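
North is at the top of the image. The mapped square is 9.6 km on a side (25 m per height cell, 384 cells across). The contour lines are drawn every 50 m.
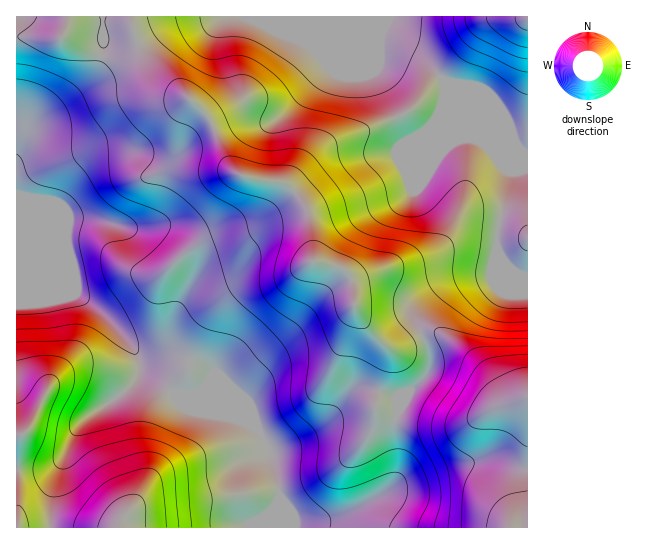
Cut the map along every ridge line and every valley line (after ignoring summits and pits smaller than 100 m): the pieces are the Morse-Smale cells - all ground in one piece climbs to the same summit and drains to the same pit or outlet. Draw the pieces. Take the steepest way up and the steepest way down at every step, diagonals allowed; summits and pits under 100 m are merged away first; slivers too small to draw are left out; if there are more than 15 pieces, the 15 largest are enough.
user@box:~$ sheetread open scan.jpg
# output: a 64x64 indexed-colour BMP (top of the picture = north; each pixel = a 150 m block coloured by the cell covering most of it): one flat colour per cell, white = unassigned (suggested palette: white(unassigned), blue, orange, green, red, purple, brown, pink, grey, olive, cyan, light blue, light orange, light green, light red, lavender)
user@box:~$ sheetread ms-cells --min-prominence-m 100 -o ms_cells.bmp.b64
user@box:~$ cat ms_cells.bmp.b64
<image width="64" height="64" href="data:image/bmp;base64,Qk12CAAAAAAAAHYAAAAoAAAAQAAAAEAAAAABAAQAAAAAAAAIAAATCwAAEwsAABAAAAAAAAAA////ALR3HwAOf/8ALKAsACgn1gC9Z5QAS1aMAMJ34wB/f38AIr28AM++FwDox64AeLv/AIrfmACWmP8A1bDFADMzMzMzMzMzMzMzMzMzMzMxERERERERERERERERERERMzMzMzMzMzMzMzMzMzMzMzEREREREREREREREREREREzMzMzMzMzMzMzMzMzMzMzMRERERERERERERERERERETMzMzMzMzMzMzMzMzMzMzMxERERERERERERERERERERMzMzMzMzMzMzMzMzMzMzMzEREREREREREREREREREREzMzMzMzMzMzMzMzMzMzMzMRERERERERERERERERERETMzMzMzMzMzMzMzMzMzMzMRERERERERERERERERERERMzMzMzMzMzMzMzMzMzMzMxEREREREREREREREREREREzMzMzMzMzMzMzMzMzMzMzERERERERERERERERERERETMzMzMzMzMzMzMzMzMzMzMRERERERERERERERERERERMzMzMzMzMzMzMzMzMzMzMREREREREREREREREREREREzMzMzMzMzMzMzMzMzMzMxERERERERERERERERERERETMzMzMzMzMzMzMzMzMzMxERERERERERERERERERERERMzMzMzMzMzMzMzMzMzMREREREREREREREREREREREREzMzMzMzMzMzMzMzMzERERERERERERERERERERERERETMzMzMzMzMzMzMzMRERERERERERERERERERERERERERMzMzMzMzMzMzMzEREREREREREREREREREREREREREiIzMzMzMzMzMzMxEREREREREREREREREREREREREREiIjMzMzMzMzMzMREREREREREREREREREREREREREREiIiMzMzMzMzMzMRERERERERERERERERERERERERERESIiIzMzMzMzMzMRERERERERERERERERERERERERERESIiIjMzMzMzMzMxERERERERERERERERERERERERERESIiIiMzMzMzMzMzERERERERERERERERERERERERERESIiIiIzMzMzMzMzEREREREREREREREREREREiIiEREiIiIiIjMzMzMzMzEREREREREREREREREREREiIiIiIiIiIiIiMzMzMzMzERERERERERERERERERERESIiIiIiIiIiIiIzMzMzMzERERERERERERERERERERESIiIiIiIiIiIiIjMzMzMzERERERERERERERERERERESIiIiIiIiIiIiIiERETMzERERERERERERERERERERERIiIiIiIiIiIiIiIREREREREREREREREREREREREREREiIiIiIiIiIiIiIhERERERERERERERERERERERERERESIiIiIiIiIiIiIiERERERERERERERERERERERERERERIiIiIiIiIiIiIiIRERERERERERERERERERERERERERIiIiIiIiIiIiIiIhERERERERERERERERERERERERIiIiIiIiIiIiIiIiIiEREREREREREREREREREREREREiIiIiIiIiIiIiIiIiIRERERERERERERERERERERERESIiIiIiIiIiIiIiIiIhERERERERERERERERERERERERIiIiIiIiIiIiIiIiIiEREREREREREREREREREREREREiIiIiIiIiIiIiIiIiIRERERERERERERERERERERERESIiIiIiIiIiIiIiIiIhERERERERERERERERERERERESIiIiIiIiIiIiIiIiIiERERERERERERERERERERERERIiIiIiIiIiIiIiIiIiIRERERERERERERERERERERERIiIiIiIiIiIiIiIiIiIhERERERERERERERERERERERIiIiIiIiIiIiIiIiIiIiEREREREREREREREREREREiIiIiIiIiIiIiIiIiIiIiIREREREREREREREREREiIiIiIiIiIiIiIiIiIiIiIiIhERERERERERERERERESIiIiIiIiIiIiIiIiIiIiIiIiERERERERERERERERESIiIiIiIiIiIiIiIiIiIiIiIiIRERERERERERERERERIiIiIiIiIiIiIiIiIiIiIiIiRBERERERERERERERERIiIiIiIiIiIiIiIiIiIiIiIiREEREREREREREREREREiIiIiIiIiIiIiIiIiIiIiIiREQREREREREREREREREiIiIiIiIiIiIiIiIiIiIiIiRERBERERERERERERERESIiIiIiIiIiIiIiIiIiIiIiREREERERERERERERERESIiIiIiIiIiIiIiIiIiIiIiREREQRERERERERERERESIiIiIiIiIiIiIiIiIiIiIiRERERBEREREREREREREiIiIiIiIiIiIiIiIiIiIiIiREREREEREREREREREREiIiIiIiIiIiIiIiIiIiIiIiREREREQREREREREREREiIiIiIiIiIiIiIiIiIiIiIiRERERERBEREREREREREiIiIiIiIiIiIiIiIiIiIiIiREREREREEREREREREREiIiIiIiIiIiIiIiIiIiIiIiREREREREQRERERERERESIiIiIiIiIiIiIiIiIiIiIkRERERERERBERERERERESIiIiIiIiIiIiIiIiIiIiREREREREREREERERERERERIiIiIiIiIiIiIiIiIiIiJEREREREREREQREREREREREiIiIiIiIiIiIiIiIiIiIkRERERERERERBEREREREREiIiIiIiIiIiIiIiIiIiIiRERERERERERE"/>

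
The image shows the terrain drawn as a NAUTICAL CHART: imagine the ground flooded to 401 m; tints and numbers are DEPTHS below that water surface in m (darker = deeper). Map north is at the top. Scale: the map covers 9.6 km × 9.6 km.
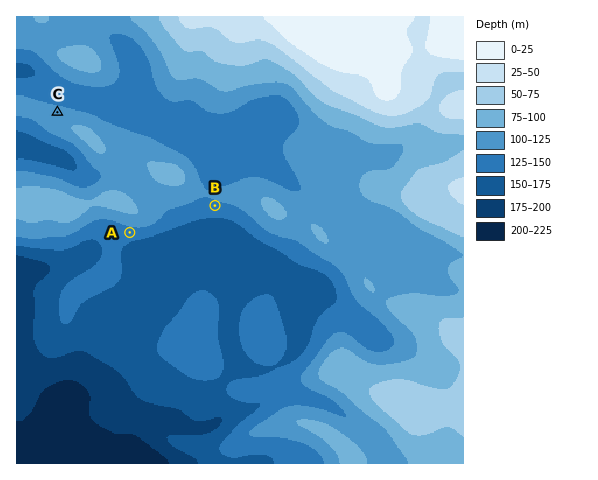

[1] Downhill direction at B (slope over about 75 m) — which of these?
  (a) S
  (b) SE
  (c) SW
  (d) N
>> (a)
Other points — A S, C N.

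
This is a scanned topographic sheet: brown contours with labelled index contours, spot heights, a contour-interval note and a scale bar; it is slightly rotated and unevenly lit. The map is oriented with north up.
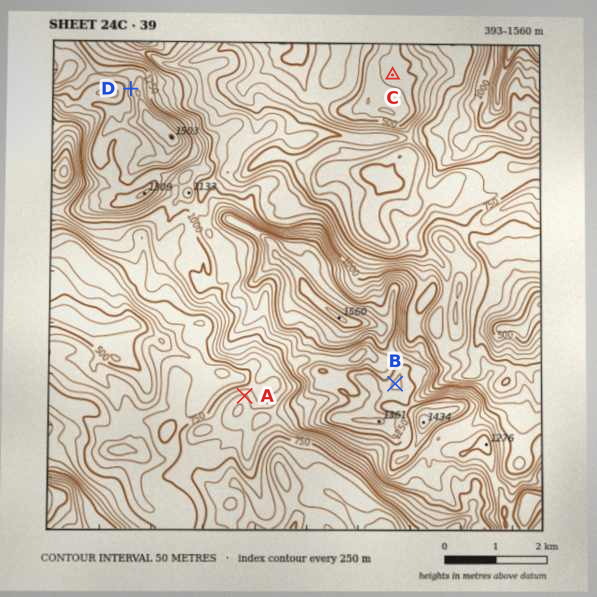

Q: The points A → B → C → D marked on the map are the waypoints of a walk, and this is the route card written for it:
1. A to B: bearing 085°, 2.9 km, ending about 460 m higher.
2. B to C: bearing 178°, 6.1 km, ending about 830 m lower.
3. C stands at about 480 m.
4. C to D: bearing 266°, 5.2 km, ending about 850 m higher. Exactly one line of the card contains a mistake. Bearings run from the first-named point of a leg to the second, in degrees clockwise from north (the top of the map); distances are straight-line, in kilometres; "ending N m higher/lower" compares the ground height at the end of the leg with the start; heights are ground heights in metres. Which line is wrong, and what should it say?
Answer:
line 2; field bearing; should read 0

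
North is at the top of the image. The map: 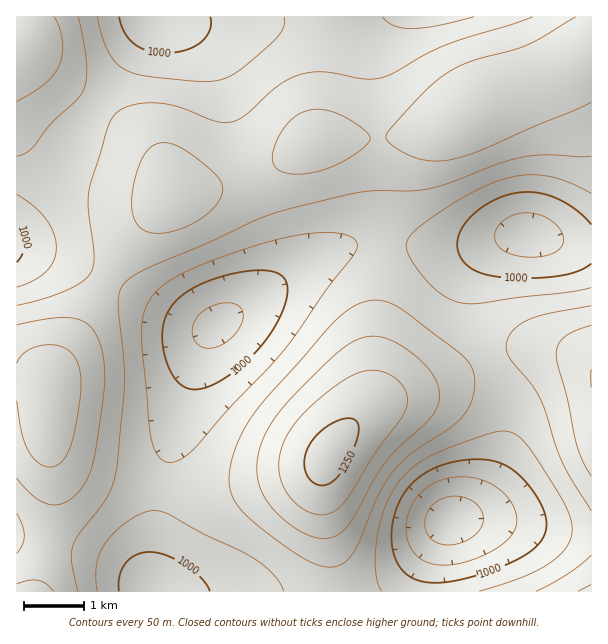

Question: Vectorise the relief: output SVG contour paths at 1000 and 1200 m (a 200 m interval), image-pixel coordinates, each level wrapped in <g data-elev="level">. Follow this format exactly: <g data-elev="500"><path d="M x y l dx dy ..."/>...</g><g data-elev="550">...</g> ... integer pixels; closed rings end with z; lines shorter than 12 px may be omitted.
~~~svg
<g data-elev="1000"><path d="M119 591l0-15 6-12 10-9 14-3 16 3 19 9 17 14 9 13"/><path d="M428 582l-12-2-11-7-7-9-5-13-2-15 2-17 6-16 8-14 10-10 12-8 14-6 16-4 17-2 15 1 12 4 12 7 18 20 11 21 2 16-6 14-7 7-11 8-31 14-36 10z"/><path d="M189 389l-9-5-6-7-6-12-5-15-1-14 1-12 4-10 7-11 9-9 13-7 14-7 18-5 18-4 17-1 12 2 7 4 4 5 1 6-2 16-9 21-14 21-19 19-21 16-18 8z"/><path d="M591 264l-15 8-19 4-30 2-30-1-17-4-12-7-8-9-3-12 1-8 4-9 14-16 19-12 23-7 19 0 19 5 20 12 15 15"/><path d="M17 227l5 10 2 9-2 9-5 7"/><path d="M210 17l1 7-1 6-9 12-15 8-21 3-18-3-13-6-9-11-6-16"/></g><g data-elev="1200"><path d="M319 515l13-2 12-10 31-50 29-40 3-11-1-10-7-10-10-8-11-3-10 0-12 3-12 6-20 14-18 17-12 14-8 13-5 12-2 12 0 12 4 11 7 12 9 9 10 6z"/><path d="M17 401l5 34 8 19 6 7 8 5 7 1 8-3 6-6 4-8 8-30 4-36-1-12-3-10-4-8-7-5-9-4-9 0-10 1-9 4-8 6-4 7"/><path d="M591 369l0 18"/></g>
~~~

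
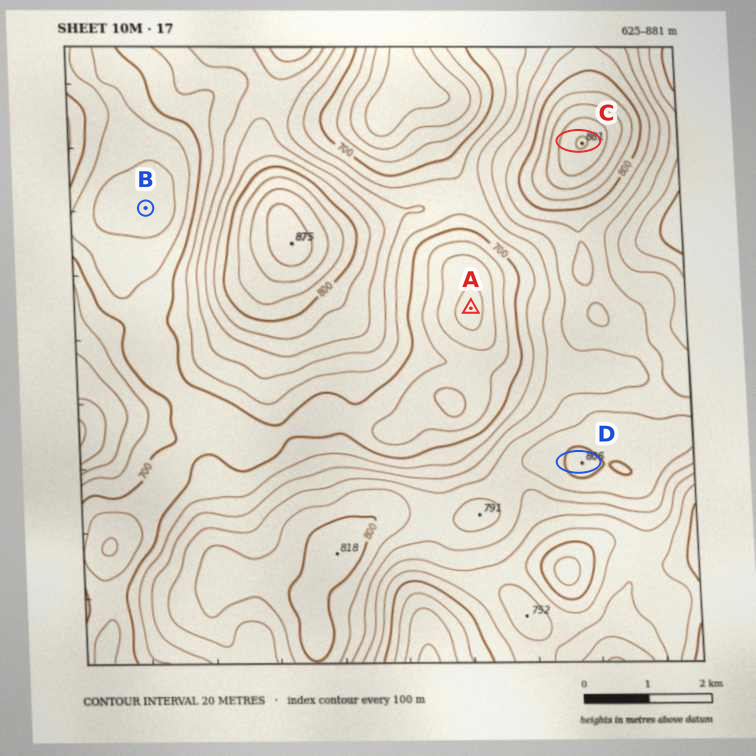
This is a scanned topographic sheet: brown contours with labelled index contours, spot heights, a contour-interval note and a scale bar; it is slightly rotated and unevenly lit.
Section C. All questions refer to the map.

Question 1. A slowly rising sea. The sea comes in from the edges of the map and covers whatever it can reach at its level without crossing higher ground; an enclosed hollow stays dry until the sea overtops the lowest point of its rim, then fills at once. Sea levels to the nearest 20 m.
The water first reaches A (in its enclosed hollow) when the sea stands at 700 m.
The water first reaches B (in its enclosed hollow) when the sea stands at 680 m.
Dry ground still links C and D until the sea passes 760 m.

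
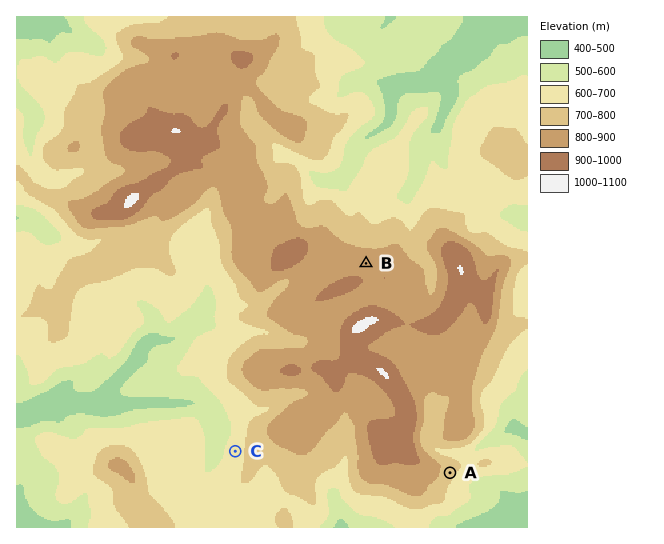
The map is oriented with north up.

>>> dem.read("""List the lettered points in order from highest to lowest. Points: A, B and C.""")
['B', 'A', 'C']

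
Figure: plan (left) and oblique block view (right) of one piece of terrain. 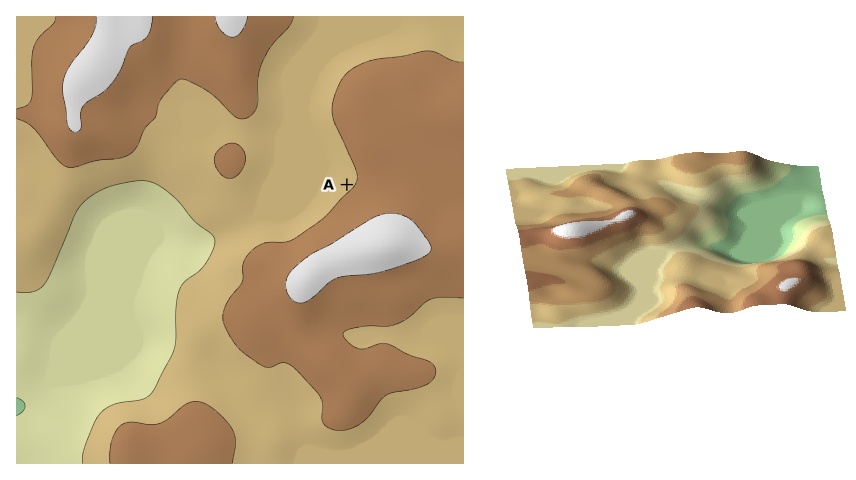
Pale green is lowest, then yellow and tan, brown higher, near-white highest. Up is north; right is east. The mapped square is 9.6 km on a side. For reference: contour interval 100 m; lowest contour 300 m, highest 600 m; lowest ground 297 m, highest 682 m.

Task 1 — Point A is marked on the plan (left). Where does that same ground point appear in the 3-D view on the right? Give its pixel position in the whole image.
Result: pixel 605 262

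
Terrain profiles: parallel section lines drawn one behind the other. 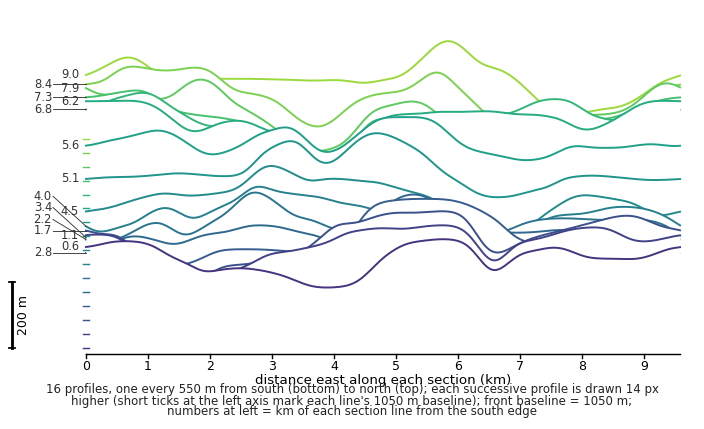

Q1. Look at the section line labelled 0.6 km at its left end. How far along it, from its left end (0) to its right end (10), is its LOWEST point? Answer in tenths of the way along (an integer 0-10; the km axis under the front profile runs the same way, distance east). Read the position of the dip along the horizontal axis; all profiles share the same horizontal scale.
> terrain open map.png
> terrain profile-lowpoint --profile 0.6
4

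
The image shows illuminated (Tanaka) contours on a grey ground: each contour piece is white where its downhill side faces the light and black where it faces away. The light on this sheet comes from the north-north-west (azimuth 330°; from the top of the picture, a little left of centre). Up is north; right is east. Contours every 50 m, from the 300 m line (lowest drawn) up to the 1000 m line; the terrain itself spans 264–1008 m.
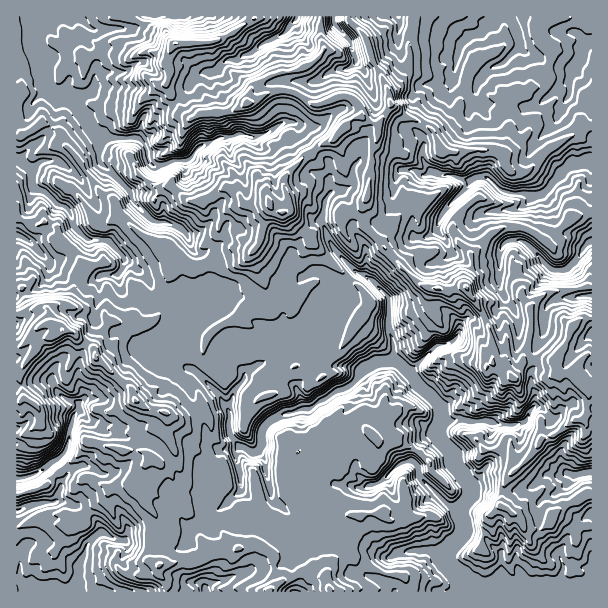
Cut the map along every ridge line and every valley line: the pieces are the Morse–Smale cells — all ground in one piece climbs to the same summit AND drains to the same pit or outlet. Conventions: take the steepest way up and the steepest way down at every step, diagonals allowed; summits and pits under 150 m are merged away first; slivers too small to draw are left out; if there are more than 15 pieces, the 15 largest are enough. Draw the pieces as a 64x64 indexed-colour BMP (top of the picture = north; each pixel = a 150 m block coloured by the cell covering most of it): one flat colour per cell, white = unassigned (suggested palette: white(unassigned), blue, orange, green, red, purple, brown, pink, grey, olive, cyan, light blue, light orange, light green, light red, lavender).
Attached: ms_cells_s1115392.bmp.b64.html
<image width="64" height="64" href="data:image/bmp;base64,Qk12CAAAAAAAAHYAAAAoAAAAQAAAAEAAAAABAAQAAAAAAAAIAAATCwAAEwsAABAAAAAAAAAA////ALR3HwAOf/8ALKAsACgn1gC9Z5QAS1aMAMJ34wB/f38AIr28AM++FwDox64AeLv/AIrfmACWmP8A1bDFALu7u5mZmZmZn///////9ERERERERBERERERERERERERu7u7uZmZmZn////////0RERERERBERERERERERERERG7u7u5mZmZmf////////REREREREEREREREREREREREbu7u7mZmZmURET/////9EREREREQRERERERERERERERu7u7u5mZmZRERERE//9EREREREQRERERERERERERERG7u7u7mZmZlEREREREREREREREQREREREREREREREREbu7u7u5mZmUREREREREREREREQRERERERERERERERERu7u7u7mZmZlERERERERERBEREREREREREREREd3RERG7u7u7mZmZlERERERERERBERERERERERERERER3d0REbu7u7mZmZmURERBFEREQREREREREREREREREd3d3dERu7u5mZmZmUREREERRBERERERERERERERERER3d3d3dEAC7mZmZmZREREERERERERERERERERERERERHd3d3d3QAAuZmZmZlEREQRERERERERERERERERERERER3d3d3dZmALmZmZmUREREERERERERERERERERERERERHd3d3d1mZgaZmZmZlERERBERERERERERERERERERERERHd3d3WZmZmmZmZlmZEREQREREREREREREREREREREREd3d3dBmZmZpZmZmZkREREQRERERERERERERERERERERHd3d0GZmZmZmZmZmREREQRERERERERERERERERERERERHd3QBmZmZmZmZmZERERBERERERERERERERERERERERER3dAAZmZmZmZmZkREREEREREREREREREREVVVVVVVEREREAZmZmZmZmREREREERERERERERERERERVVVVVVUREREQZmZmZmZmREREREQRERERERERERERERVVVVVVVVERERBmZmZmZmZEREREQRERERERERERERERVVVVVVVVERERFmZmZmZmZEREREQRERERERERERERERVVVVVVVVUREREQZmZmZmREREREQRERERERERERERERFVVVVVVQBRERERBmZmZmREREREQRERERERERERERERVVVVVVVQAAUREREAZmZmZEREREQRERERERERERERERFVVVVVVVAAAAAREQAGZmaEREREQREREREREREREREREVVVVVVVUAAAAAERAABmaIRERERBERERERERERERERERVVVVVVVQAKAAAREAAAiIiEREREQRERERERERERERERVVVVVVVQAAoAAAEQAAiIiIiIiIRBERERERERERERERFVVVVVVVAACgAAAAAIiIiIiIiIhEERERERERERERERERVVVVVVAACqAAAAAIiIiIiIiIiDERERERERERERERERVVVVVVUACqqgAAAAiIiIiIiIiDMRERERERERERERERFVVVVVUAAKqqqqAAiIiIiIiIiIMxERERERERERERERFVVVAAAAAAqqqqqqqIiIiIgziIMzERERERERERERERFVVQAAAAAACqqqqqqoiIiIiDM4MzMREREREREREREREVVVAAAAAAAKqqqqqqiIiIiIMzMzMzMzMxERERERERERVVAAAAAiqqqqqqqqqIiIiIMzMzMzMzMzMzMRERERERFVAAAAAiIqqqqqqqqjOIiIgzMzMzMzMzMzMxEREREREVACIgAiIiKqqqIqqqMzOIgzMzMzMzMzMzMzERERERERICIiIiIiIioiIiKqozM4gzMzMzMzMzMzMzMxEREREREiIiIiIiIiIiIiIiqjMziDMzMzMzMzMzMzMzMxERERESIiIiIiIiIiIiIiIiMzMzMzMzMzMzMzMzMzMzERERERIiIiIiIiIiIiIiIiIzMzMzMzMzMzMzMzMzMzMREREREiIiIiIiIiIiIiIiIjMzMzMzMzMzMzMzMzMzMxERERESIiIiIiIiIiIiIiIiMzMzMzMzMzMzMzMzMzMzERERERIiIiIiIiIiIiIiIiIzMzMzMzMzMzMzMzMzMzMxERERESIiIiIiIiIiIiIiIjMzMzMzMzMzMzMzMzMzMzMRERERIiIiIiIiIiIiIiIiMzMzMzMzMzMzMzMzMzMzMzMREREiIiIiIiIiIiIiIiIzMzMzMzd3MzMzMzMzMzMzMzERESIiIiIiIiIiIiIiIjMzMzN3d3dzMzMzMzMzMzMzMxERIiIiIiIiIiIiIiIiMzMzM3d3d3MzMzMzMzMzMzMzMRzCIiIiIiIiIiIiIiIzMzM3d3d3dzPu7u4zMzMzMzMzzMIiIiIiIiIiIiIiIjMzM3d3d3d3d+7u7u4zMzM8wzPMzCIiIiIiIiIiIiIiMzMzM3d3d3dwDu7u7swzPMzMzMzCIiIiIiIiIiIiIiIzMzMzN3d3d3AO7u7u7MzMzMzMzMIiIiIiIiIiIiIiIjMzMzM3d3d3cADu7u7u7MzMzMzMIiIiIiIiIiIiIiIiMzMzMzd3d3dwAAAO7u7u7szMzMwiIiIiIiIiIiIiIiIzMzMzN3d3d3AAAAAO7u7u7szMwiIiIiIiIiIiIiIiIjMzMzN3d3d3cAAAAAAO7u7uzMzCIiIiIiIiIiIiIiIiMzMzN3d3d3d3d3dwAAAO7u7MzMIiIiIiIiIiIiIiIiIzMzM3cHd3d3d3d3dwAADu7szMIiIiIiIiIiIiIiIiIjMzM3AAAAB3d3d3d3cAAA7uzMIiIiIiIiIiIiIiIiIi"/>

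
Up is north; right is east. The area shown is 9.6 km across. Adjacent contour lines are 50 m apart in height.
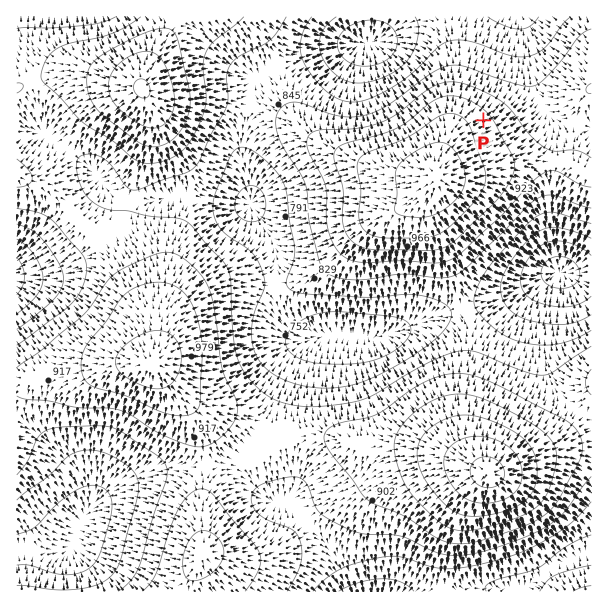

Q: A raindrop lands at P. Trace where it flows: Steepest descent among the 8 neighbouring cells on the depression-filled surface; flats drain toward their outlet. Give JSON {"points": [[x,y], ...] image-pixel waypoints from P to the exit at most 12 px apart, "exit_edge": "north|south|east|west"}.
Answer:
{"points": [[483, 120], [495, 108], [507, 96], [513, 84], [513, 72], [513, 60], [513, 48], [513, 36], [513, 24], [513, 17]], "exit_edge": "north"}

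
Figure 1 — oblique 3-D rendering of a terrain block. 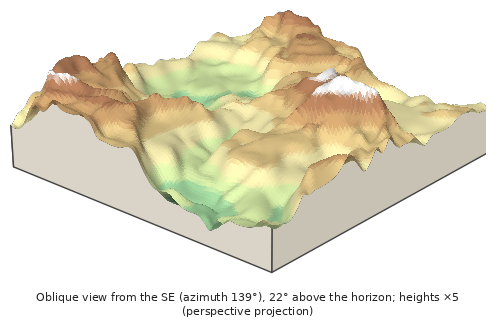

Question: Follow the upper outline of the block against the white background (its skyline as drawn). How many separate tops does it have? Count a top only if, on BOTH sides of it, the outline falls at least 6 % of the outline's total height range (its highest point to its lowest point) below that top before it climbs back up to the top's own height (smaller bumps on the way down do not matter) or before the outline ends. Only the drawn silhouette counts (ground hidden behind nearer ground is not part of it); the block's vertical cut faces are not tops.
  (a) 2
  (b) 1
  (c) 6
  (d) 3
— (d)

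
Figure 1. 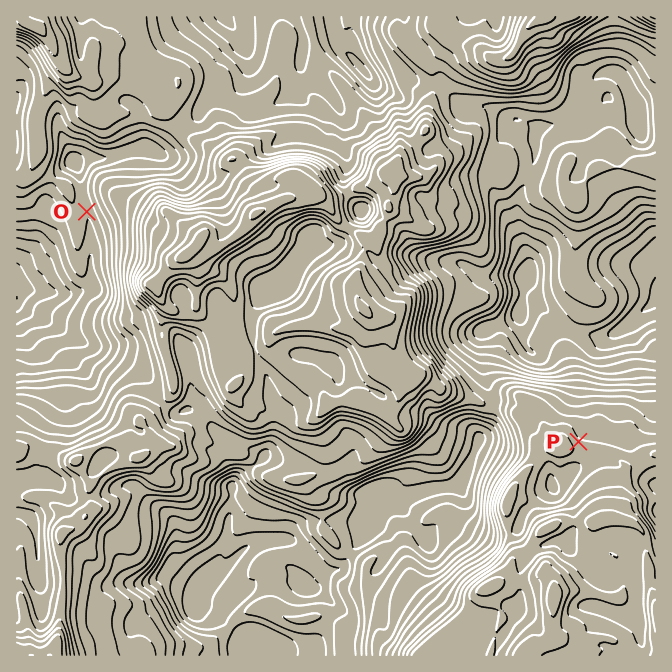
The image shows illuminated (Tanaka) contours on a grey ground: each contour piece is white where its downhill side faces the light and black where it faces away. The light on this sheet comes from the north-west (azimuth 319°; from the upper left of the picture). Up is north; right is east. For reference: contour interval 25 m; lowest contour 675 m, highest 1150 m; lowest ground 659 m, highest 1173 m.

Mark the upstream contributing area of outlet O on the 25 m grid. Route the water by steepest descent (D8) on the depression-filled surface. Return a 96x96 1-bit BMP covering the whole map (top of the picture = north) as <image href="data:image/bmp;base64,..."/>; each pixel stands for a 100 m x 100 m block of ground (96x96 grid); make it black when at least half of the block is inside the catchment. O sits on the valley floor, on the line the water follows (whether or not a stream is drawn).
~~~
<image width="96" height="96" href="data:image/bmp;base64,Qk2+BAAAAAAAAD4AAAAoAAAAYAAAAGAAAAABAAEAAAAAAIAEAAATCwAAEwsAAAIAAAAAAAAA////AAAAAAAAAAAAAAAAAAAAAAAAAAAAAAAAAAAAAAAAAAAAAAAAAAAAAAAAAAAAAAAAAAAAAAAAAAAAAAAAAAAAAAAAAAAAAAAAAAAAAAAAAAAAAAAAAAAAAAAAAAAAAAAAAAAAAAAAAAAAAAAAAAAAAAAAAAAAAAAAAAAAAAAAAAAAAAAAAAAAAAAAAAAAAAAAAAAAAAAAAAAAAAAAAAAAAAAAAAAAAAAAAAAAAAAAAAAAAAAAAAAAAAAAAAAAAAAAAAAAAAAAAAAAAAAAAAAAAAAAAAAAAAAAAAAAAAAAAAAAAAAAAAAAAAAAAAAAAAAAAAAAAAAAAAAAAAAAAAAAAAAAAAAAAAAAAAAAAAAAAAAAAAAAAAAAAAAAAAAAAAAAAAAAAAAAAAAAAAAAAAAAAAAAAAAAAAAAAAAAAAAAAAAAAAAAAAAAAAAAAAAAAAAAAAAAAAAAAAAAAAAAAAAAAAAAAAAAAAAAAAAAAAAAAAAAAAAAAAAAAAAAAAAAAAAAAAAAAAAAAAAAAAAAAAAAAAAAAAAAAAAAAAAAAAAAAAAAAAAAAAAAAAAAAAAAAAAAAAAAAAAAAAAAAAAAAAAAAAAAAAAAAAAAAAAAAAAAAAAAAAAAAAAAAAAAAAAAAAAAAAAAAAAAAAAAAAAAAAAAAAAAAAAAAAAAAAAAAAAAAAAAAAAAAAAAAAAAAAAAAAAAAAAAAAAAAAAAAAAAAAAAAAAAAAAAAAAAAAAAAAAAAAAAAAAAAAAAAAAAAAAAAAAAAAAAAAAAAAAAAAAAAAAAAAAAAAAAAAAAAAAAAAAAAAAAAAAAAAAAAAAAAAAAAAAAAAAAAAAAAAAAAAAAAAAAAAAAAAAAAAAAAAAAAAAAAAAAAAAAAAAAAAAAAAAAAAAAAAAAAAAAAAAAAAAAAAAAAAAAAAAAAAAAAAAAAAAAAAAAAAAAAAAAAAAAAAAAAAAAAAAAAAAAAAAAAAAAAAAAAAAAAAAGAAAAAAAAAAAAAAAPAAAAAAAAAAAAAAA/wAAAAAAAAAAAAAB/4AAAAAAAAAAAAAD/4AAAAAAAAAAAAA//8AAAAAAAAAAAeB///AAAAAAAAAAA/P///AAAAAAAAAAA/////AAAAAAAAAAB////+AAAAAAAAAAH////8AAAAAAAAAAP////4AAAAAAAAAAf////wAAAAAAAAAAf///+gAAAAAAAAAAf///8AAAAAAAAAAAf///4AAAAAAAAAAAf///gAAAAAAAAAAAf//+AAAAAAAAAAAAf//8AAAAAAAAAAAAf//4AAAAAAAAAAAAf//4AAAAAAAAAAAAP//4AAAAAAAAAAAAP//4AAAAAAAAAAAAP//4AAAAAAAAAAAAH//gAAAAAAAAAAAAH//gAAAAAAAAAAAADH/gAAAAAAAAAAAAAH+AAAAAAAAAAAAAAH8AAAAAAAAAAAAAAH4AAAAAAAAAAAAAAAAAAAAAAAAAAAAAAAAAAAAAAAAAAAAAAAAAAAAAAAAAAAAAAAAAAAAAAAAAAAAAAAAAAAAAAAAAAAAA="/>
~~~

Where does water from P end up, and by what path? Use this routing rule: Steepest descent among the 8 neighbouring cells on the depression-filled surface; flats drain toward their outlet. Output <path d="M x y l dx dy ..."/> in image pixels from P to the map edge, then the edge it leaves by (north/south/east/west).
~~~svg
<path d="M579 442l8-9 0-3 3-3 0-69 2-3 25-25 7-3 10-10 1 0 12-10 2 0 6-7"/>
exit: east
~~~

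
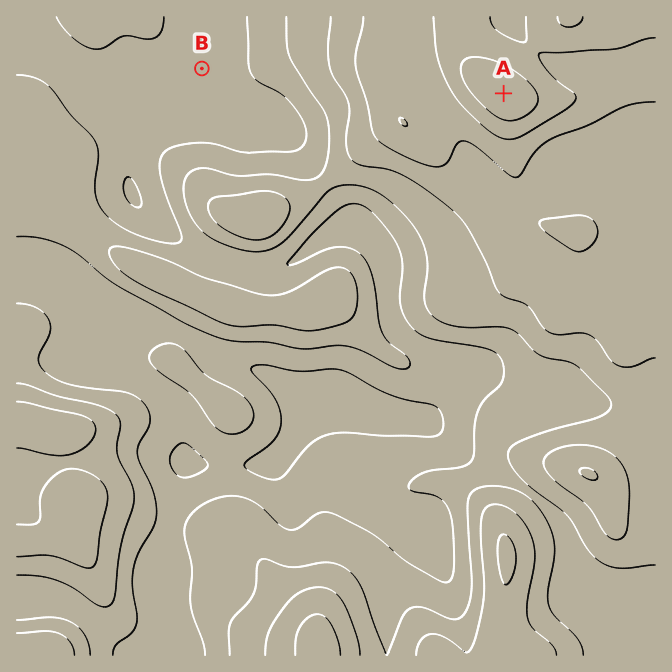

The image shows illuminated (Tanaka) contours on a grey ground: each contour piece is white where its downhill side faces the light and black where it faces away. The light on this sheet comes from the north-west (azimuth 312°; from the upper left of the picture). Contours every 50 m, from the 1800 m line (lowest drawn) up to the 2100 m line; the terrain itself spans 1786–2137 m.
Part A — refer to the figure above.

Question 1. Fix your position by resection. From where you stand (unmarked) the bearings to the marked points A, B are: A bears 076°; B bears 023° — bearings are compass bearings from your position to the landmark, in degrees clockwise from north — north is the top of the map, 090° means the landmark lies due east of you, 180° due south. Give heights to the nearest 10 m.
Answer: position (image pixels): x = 154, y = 181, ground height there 1830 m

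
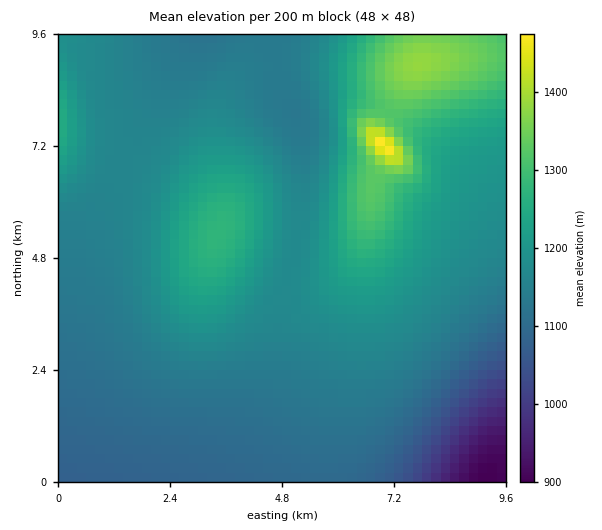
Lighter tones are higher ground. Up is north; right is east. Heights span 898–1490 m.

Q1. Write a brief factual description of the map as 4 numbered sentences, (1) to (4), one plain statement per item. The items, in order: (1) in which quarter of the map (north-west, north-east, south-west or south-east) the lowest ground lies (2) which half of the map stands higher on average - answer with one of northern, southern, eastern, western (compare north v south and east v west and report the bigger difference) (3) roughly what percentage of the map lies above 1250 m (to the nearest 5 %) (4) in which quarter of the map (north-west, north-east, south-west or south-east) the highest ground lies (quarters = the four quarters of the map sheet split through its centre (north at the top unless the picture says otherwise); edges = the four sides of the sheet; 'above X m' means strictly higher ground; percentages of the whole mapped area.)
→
(1) Look to the south-east quarter for the lowest ground.
(2) Taken as a whole, the northern half is higher than the southern.
(3) Roughly 15 % of the ground is higher than 1250 m.
(4) The highest ground is in the north-east quarter.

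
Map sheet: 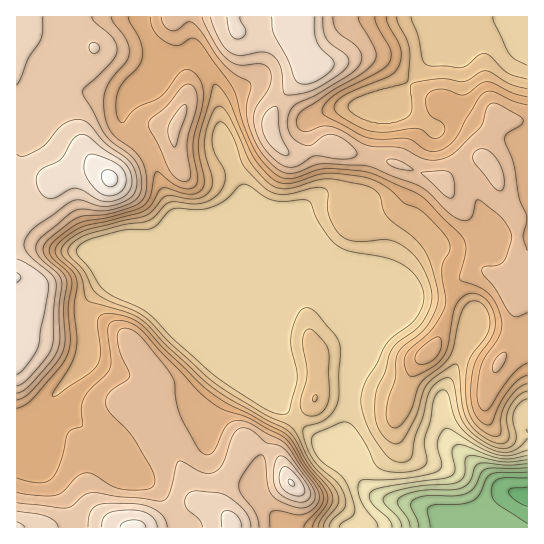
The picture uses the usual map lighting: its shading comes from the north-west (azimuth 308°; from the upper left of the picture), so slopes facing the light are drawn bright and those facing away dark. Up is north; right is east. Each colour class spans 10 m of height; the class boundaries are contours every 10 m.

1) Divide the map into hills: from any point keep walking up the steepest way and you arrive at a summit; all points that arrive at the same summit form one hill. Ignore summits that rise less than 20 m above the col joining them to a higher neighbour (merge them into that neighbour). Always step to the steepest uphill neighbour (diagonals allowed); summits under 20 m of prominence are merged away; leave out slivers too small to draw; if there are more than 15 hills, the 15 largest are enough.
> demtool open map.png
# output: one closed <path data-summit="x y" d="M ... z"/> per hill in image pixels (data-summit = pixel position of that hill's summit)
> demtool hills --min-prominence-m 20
<path data-summit="110 178" d="M139 16l-123 1 0 436 5 0 3-6 0-21 60-64 4-11-3-42 6-11 14-14 6-1 38 16 145 0-10 19-4 19 4 22 0 32-4 12 18 20 49 37 6 6 12 21 17 12 37 6 16 7 10 7 32-3-3 12 53 0 1-31-23-8-12-8-41-38-7-14-4-23 2-11 22-49 6-29-18-9-38-8-7 13-29 25-12 23-17 22-1-57 26-60 2-13 0-14-10-41-8-5-12-2-18 1-16 8-12 11 7 22 39 90 0 12-19-25-11-11-10-4-36-37-24-56-4-16-22-52-2-35-4-16-6-10-12-17-23 3-16-8-11-16z"/><path data-summit="301 47" d="M527 16l-52 0-7 6-9 24 2 28-1 17-5 14-20 24-28-18-2-24 26-30 13-11-9-3-4-5-8-11-5-11-278 1 7 18 11 16 16 8 23-3 12 17 6 10 4 16 2 35 22 52 4 16 24 56 36 37 6 1 10 9 24 30 0-12-39-90-7-22 12-11 16-8 18-1 12 2 8 5 10 41 0 14-2 13-26 60 1 57 17-22 12-23 29-25 7-13 38 8 18 9-6 29-22 49-2 11 4 23 7 14 41 38 12 8 18 7 5-1z"/><path data-summit="135 527" d="M111 283l-6 1-18 21-2 22 3 24-4 11-60 64 0 21-3 6-5 1 0 73 271 1-22-22-9-15-1-6 8-34 16-36 0-12 5-13 0-31-4-22 4-19 11-19-146 0z"/><path data-summit="291 483" d="M279 403l0 12-18 40-6 32 10 19 24 22 184 0 2-2 2-10-32 3-18-11-18-5-22-3-13-5-9-8-12-21-6-6-38-28z"/>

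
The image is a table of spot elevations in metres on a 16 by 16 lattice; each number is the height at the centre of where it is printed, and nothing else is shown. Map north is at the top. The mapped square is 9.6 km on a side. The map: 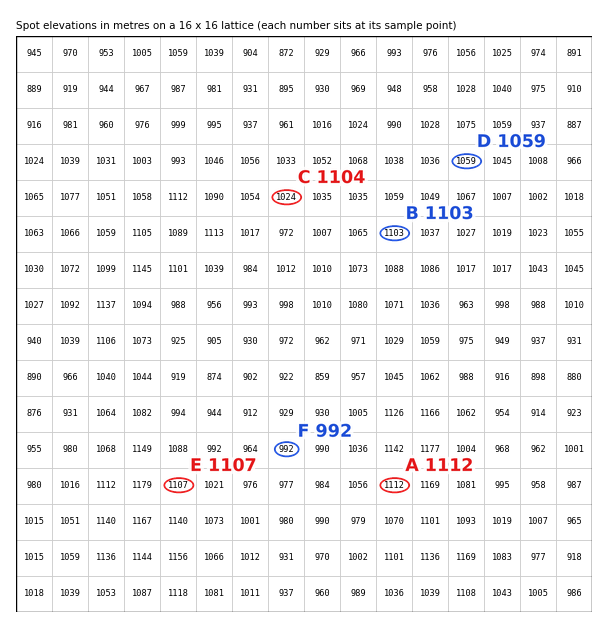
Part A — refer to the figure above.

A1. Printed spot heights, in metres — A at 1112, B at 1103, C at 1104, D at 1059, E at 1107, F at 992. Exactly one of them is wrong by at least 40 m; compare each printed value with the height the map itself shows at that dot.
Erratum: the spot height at C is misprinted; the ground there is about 1024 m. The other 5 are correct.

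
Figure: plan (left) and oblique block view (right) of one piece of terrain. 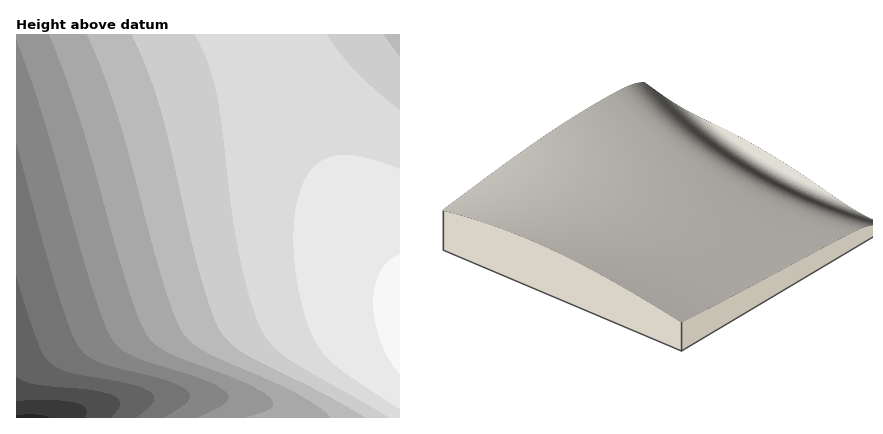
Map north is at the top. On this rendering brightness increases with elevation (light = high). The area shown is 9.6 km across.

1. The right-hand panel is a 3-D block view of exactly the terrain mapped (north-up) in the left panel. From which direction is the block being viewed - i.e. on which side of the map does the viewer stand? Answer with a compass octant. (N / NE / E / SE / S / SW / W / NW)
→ NW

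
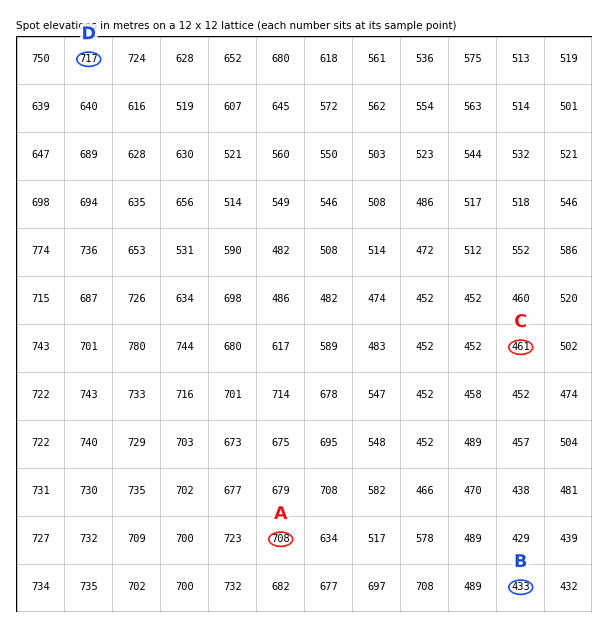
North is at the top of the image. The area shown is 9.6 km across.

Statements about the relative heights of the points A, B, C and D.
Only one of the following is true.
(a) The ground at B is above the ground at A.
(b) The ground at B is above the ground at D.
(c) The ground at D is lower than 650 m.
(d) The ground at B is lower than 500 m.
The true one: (d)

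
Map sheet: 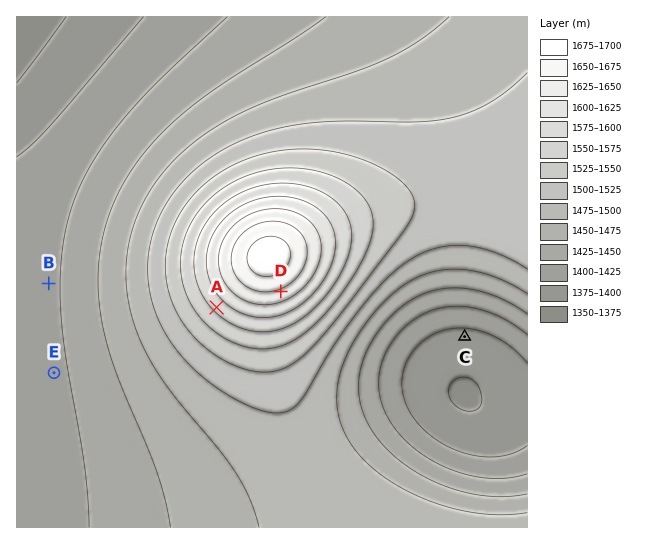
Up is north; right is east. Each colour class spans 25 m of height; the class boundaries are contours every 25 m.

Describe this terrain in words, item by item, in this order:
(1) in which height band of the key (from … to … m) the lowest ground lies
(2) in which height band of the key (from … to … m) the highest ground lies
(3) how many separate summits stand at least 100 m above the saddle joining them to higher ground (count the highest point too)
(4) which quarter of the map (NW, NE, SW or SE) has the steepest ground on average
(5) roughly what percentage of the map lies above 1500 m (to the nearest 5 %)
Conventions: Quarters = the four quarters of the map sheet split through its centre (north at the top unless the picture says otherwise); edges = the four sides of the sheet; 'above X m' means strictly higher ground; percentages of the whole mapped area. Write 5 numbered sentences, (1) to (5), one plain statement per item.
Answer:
(1) The lowest point is somewhere between 1350 and 1375 m.
(2) The highest point is somewhere between 1675 and 1700 m.
(3) 1 summit rises at least 100 m above its surroundings.
(4) The steepest ground, on average, is in the south-east quarter.
(5) About 30 % of the map lies above 1500 m.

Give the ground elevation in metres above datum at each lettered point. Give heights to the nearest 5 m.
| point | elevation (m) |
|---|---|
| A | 1585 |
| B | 1420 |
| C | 1390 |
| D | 1645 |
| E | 1420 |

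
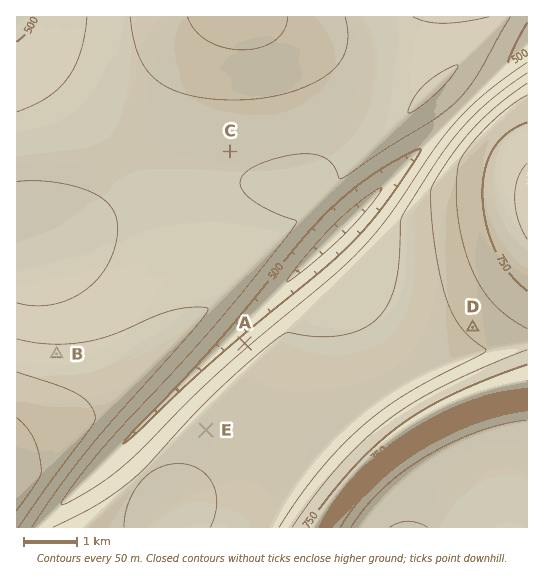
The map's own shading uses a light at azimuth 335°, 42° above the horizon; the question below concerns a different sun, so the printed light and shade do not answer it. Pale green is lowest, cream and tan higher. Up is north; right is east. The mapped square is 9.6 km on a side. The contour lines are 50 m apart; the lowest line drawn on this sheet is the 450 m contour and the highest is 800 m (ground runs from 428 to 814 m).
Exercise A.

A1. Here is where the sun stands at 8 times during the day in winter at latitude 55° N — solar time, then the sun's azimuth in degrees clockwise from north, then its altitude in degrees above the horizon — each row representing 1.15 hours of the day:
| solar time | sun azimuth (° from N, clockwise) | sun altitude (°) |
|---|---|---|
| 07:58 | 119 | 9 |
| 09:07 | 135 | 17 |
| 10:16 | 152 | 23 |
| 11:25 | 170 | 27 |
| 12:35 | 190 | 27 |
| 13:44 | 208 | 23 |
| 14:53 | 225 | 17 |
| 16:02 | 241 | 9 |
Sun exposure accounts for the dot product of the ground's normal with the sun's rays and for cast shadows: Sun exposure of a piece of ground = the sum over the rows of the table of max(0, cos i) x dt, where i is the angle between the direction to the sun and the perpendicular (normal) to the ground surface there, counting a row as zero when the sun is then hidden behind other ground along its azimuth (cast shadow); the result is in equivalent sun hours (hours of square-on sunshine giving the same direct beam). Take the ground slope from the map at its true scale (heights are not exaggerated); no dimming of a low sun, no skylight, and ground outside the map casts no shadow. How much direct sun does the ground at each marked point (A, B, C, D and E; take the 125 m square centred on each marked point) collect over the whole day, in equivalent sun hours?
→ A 1.9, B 2.5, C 3.1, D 3.2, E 3.1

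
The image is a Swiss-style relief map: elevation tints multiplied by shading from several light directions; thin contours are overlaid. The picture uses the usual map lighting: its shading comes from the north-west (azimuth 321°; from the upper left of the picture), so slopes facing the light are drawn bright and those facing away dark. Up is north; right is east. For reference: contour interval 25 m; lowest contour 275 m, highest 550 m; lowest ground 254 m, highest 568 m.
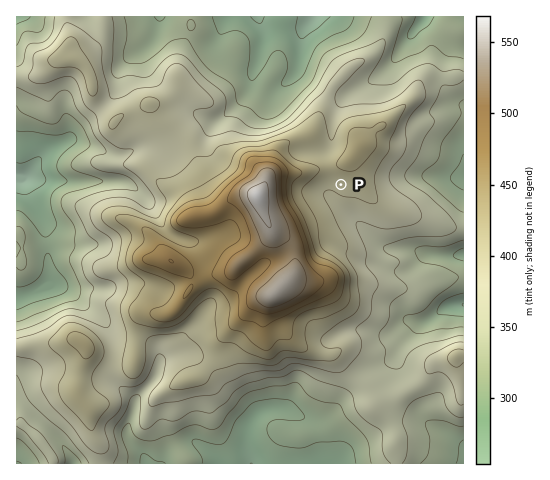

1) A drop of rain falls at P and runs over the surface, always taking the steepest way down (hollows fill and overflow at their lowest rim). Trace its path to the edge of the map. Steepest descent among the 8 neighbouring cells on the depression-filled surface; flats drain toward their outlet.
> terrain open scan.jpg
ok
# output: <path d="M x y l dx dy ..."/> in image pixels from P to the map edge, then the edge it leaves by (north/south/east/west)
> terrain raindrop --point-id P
<path d="M341 185l-8 8 0 6 48 47 3 2 23 0 18 5 10 2 2 1 23 0 3-1"/>
exit: east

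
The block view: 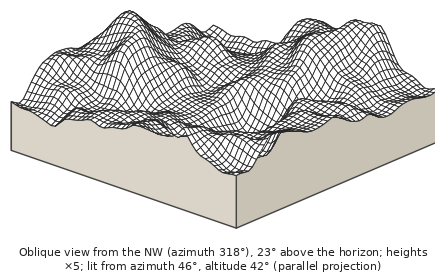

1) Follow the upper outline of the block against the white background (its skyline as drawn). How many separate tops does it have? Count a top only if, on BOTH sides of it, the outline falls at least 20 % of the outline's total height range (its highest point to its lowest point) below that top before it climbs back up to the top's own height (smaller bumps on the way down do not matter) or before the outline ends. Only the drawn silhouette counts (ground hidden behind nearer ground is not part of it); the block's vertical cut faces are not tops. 2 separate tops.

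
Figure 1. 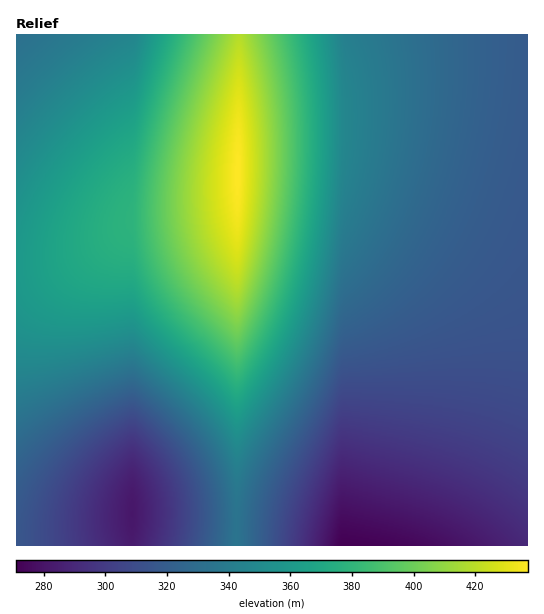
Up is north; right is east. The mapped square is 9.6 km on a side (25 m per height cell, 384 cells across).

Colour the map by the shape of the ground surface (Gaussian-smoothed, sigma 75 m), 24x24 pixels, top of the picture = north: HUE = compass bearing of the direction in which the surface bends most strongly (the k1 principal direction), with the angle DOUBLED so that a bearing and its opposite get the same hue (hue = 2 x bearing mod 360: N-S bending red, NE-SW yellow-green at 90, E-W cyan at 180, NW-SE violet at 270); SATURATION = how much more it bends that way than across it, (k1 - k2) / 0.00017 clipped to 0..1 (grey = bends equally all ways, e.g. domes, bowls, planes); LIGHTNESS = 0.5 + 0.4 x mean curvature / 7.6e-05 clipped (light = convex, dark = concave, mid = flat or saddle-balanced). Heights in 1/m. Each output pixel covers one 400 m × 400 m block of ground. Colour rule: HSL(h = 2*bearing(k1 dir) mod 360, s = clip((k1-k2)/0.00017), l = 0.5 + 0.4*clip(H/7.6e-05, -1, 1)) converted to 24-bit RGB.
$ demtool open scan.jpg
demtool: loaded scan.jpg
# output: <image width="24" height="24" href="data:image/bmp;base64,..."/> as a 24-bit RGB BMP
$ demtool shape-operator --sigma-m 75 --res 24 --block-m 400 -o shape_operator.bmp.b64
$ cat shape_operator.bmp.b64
<image width="24" height="24" href="data:image/bmp;base64,Qk32BgAAAAAAADYAAAAoAAAAGAAAABgAAAABABgAAAAAAMAGAAATCwAAEwsAAAAAAAAAAAAAgYl1fYdzeYNxdn9wcXpuICNXdHVvdXJveG9uin1u/vrEgm9whHFxhXJzeGSANS5tgHh6fnp7fHt9e319en9+eYB+eoJ+eoN9hol0goZyfYJveH5tc3hsHyFScnNrc3FrdXBrhn5s/vvAgHNvgnRxhHZ0d2aAMy9ugXp7f3x9fX1+fH+Ae4GBeoKAeoOAe4SAiodzh4ZxgoJufX1sdndqHyBPcXFocnFoc3Fpg39r//2/fXdwgHlzgnt1cml/MS9ugX59gH9+foCAfIGCfIODe4SDe4SCe4WCi4JziIBxg31ufnpseHVqHx9PcXFocXFocnNpgYJr//6/fHxxf390gYF3a2t/LzBvgIF+f4GAfoKCfYODfISEfIWEfIWEfIWDjX10inxyhnlwgHduenNsISBTc3JrcXJrcHRsfIJt/f7Cdn1yeYB1fIJ4bHSALzJwfoN/foOCfoSEfYSFfYSFfIWFfIWFfYWEjnl1jXdziXVyhHRxfnFwIyFZdXNwcnVwb3dveYRv/P7HcoBzdYJ2d4R4a3qDLjRyfYWBfYWDfYWFfYWFfYWFfYWFfYWFfYWFkHd5j3Z4jXR3iHR2g3N3JiJheXV4dXl3c3t4dohy+/7Nc4R6dIZ7dod9a32FLDVzfIaCfIaEfYaFfYWGfYWGfYWFfYWFfYWFknl/kXh/kHd/jXd/iHeAKCNqfXl/eXx/doGBdot4+/7NdIeAdIiAdomBan+HKzVzeoeEe4eFfIaGfIWGfYSFfYSFfYSFfoSEknuFk3uFknqGkHuHjXqIKyRygXyGfH6FeYKGeo6B+v3OdYqFdYqFdoqEan+IKjRzeYeFeoeFe4aGfIWFfISFfYOEfYOEfoODkn2JlH2KlH2Lk36MkX6OLSZ4hn+Lf3+KfYSJfZCH+/3Od4uJdouIdouHan6IKTNzeYeFeoaFe4WFe4SFfIOEfYOEfYKDfoKDkn6MlH6NlX+PlYCQk4CSLid9iYGPhIKNgYSMgZGM+/3OeoyMeIuKd4qJa32IKDJyeIeGeYaFeoSFe4OEfIKDfIKDfYKDfoKCkH+NkoCPlIGQlYKRlIKTMCiAjYORiYWPg4SNhJGO/P3OfIqLeoqKeImJbHuHKDByeIaGeYSFeYOEeoKDe4KDfIGCfYGCfYGCjoCNkIGPk4KQlIORlISTMSiBkIWSjYaQiIaOhpGR/f3Of4iKfIeJeoeIbXqHJy9xeISFeIOEeYKDeoGDe4GCfIGCfYGBfYCBiYCLjoGOkIOPkoSQk4SRMSmBkoWSkIeRjIePkYeL/f3OgYaKfoWIe4SHb3iGJy1xeIKEeIGDeYGDeoCCeoCCe4CBfICBfYCBhYCIioGLjoONkISOkYWPMSp/koWRkYeQj4ePkoiK/v3Ng4SJgIOIfYKHcHeGJytweYCEeYCDeYCCeX+Cen+Be3+BfH+BfYCBgX+GhYGIioOLjYSMj4WNMCp+kYWPkYeOkIeNk4eJ/vzNh4SKgYGIf4CGcnWGJypxeX+DeX+DeX+CeX+Cen+Be3+BfH+BfX+AfoCEgoGGhoOIioSJjYWKLyp7kIWMkYaMkIaMk4eI/vzNi4SLhYKIgX+Hc3SGJylxen2DeX2DeX2CeX6Cen6Be36BfH6AfH+AfYGDgIKEgoKFh4SHioSILip5joSKkIWJkIWKk4aG/vzNjIOKiIKJhICHdnSGJyhye3yEenyDenyCen2Cen2Be36Be36AfH6Ae4ODfoODgYSEg4SEh4SFLCp2jIOHjoWHj4SIk4WF/vzNjYOIioGJh4CIenWHKCdyfHyEe3uDenuCenyCenyBe32Be32AfH6AeoKBfIOBfoOBgYSChYWDKilziYKEjISEjYSFkoWE//zMjYKHi4GIiYCIfXaHKSdyf3yEfXuDe3uCenuCe3yBe3yBe32AfH6AeYJ/eoJ/fIN/foN/gYSAKSlwh4GBioSDjIKCkIWD//zMjYKFi4CGiYCHf3aIKidygXyFf3yEfXuDe3uCe3uBe3yBfHyBfH2AeIJ+eYJ+eoJ9fIN9f4N+KCpuhYJ/iISBioOBj4aC//zMjIGDi4CEiX+FgneIKyhyg32FgXyEf3uDfXuCfHuBfHuBfHyBfH2AeIF9eIJ9eYJ8eoN8fIN8JypsgoR9h4WAiISAjYaA//3Mi4CAin+CiX+DhHeILChyhX2FgnyEgHyDfnuCfXuCfXyBfHyBfHyAeIF9eIF8eIJ7eYJ7eoJ6JypqfoN7hYV+h4R/i4Z///3MioB/iX+AiH6ChXiHLChxhX2EhHyEgnyDgHyCf3yCfnyBfXyBfX2A"/>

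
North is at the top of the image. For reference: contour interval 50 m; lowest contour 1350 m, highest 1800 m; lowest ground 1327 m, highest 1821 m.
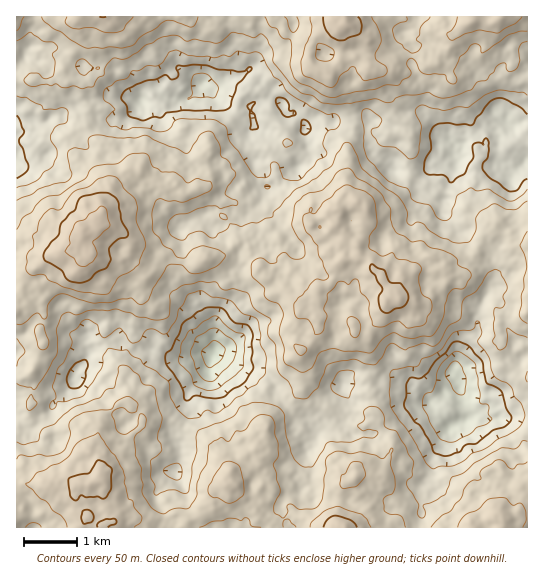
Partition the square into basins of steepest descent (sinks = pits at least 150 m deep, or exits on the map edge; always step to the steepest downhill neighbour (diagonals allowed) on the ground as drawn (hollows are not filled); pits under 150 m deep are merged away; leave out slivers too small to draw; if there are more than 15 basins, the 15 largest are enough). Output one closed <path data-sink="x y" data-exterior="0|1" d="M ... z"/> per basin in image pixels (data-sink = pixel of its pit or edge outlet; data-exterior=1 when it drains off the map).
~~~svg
<path data-sink="202 83" data-exterior="0" d="M527 16l-26 0-10 7-4 6-2 17-6 7-6 0-4-2-15-16-5 12-10 8-4 9-8 0-13 8-12 0-7-3-22 2-16-14-7 0-9 3-12 15-18-10 0-19-25-13-3-8-12-9-53 0-7 9-10-6-11-3-173 0-1 223 22 0 20 13 12 0 1-3 9-8 3-10 10 0 5-8 15 4 9 5 12 12 20 5 20 11 17 4 6 0 8-5 17-3 13-12 6 0 8 6 3 8 13 17 13 6 21 21 2 6 5-9 11-5 0-4-10-3-15-14-1-6-8-10-3-18 14-10 16-4 7-6 10-3 7-7 3 0 8-10 18 6 4 5 0 11 18 14 7 8 1 10-12 21 0 4 10 12 2 9 4-1-1-7 4-9 17-13 25 2 5 5 10 0 6-5 4-9 8-7 8-18 12-12 4 6 11 4 8 9 7 1 3-2z"/><path data-sink="211 357" data-exterior="0" d="M345 199l-8 10-3 0-7 7-10 3-7 6-16 4-14 10 3 18 8 10 1 6 15 14 10 3 0 4-11 5-5 9-2-6-21-21-13-6-13-17-3-8-8-6-6 0-13 12-17 3-8 5-6 0-17-4-20-11-20-5-12-12-9-5-15-4-5 8-10 0-3 10-9 8-1 3-12 0-20-13-22 2 1 287 330 0 10-6 7-9 0-7-11-26-11 4-8 0-9-3-14 2-6-6-7 0-8-4-19 3-4-1-10-12-2-9 4-11 5-4 4-17 6-6 13-7 16-20 1-18-4-21 11-7 8-14-2-8 8-5 20 4 8 3 2 6 14 4 3-7 11-11 4-14 5-3-1-8-10-12 0-4 12-21-1-10-7-8-18-14 0-11-4-5z"/><path data-sink="457 381" data-exterior="0" d="M473 257l-6 5-8 13-13 0-1 7-10 6-7 11-5 4-8 0-6-4-22 1-4 15-11 11-3 7-14-4-2-6-8-3-20-4-8 5 2 8-8 14-11 7 4 21-1 18-16 20-13 7-6 6-4 17-9 11 2 13 10 12 11 1 12-3 8 4 7 0 6 6 14-2 9 3 8 0 12-5 2 11 7 11 1 12-7 10-8 5 37 0 13-10 6-10 12-3 14 4 18 15 22 4 6-14-6-13 0-7 6-5 6 2 5 4 8 19 6 6 17-9 4-12-2-12 7-2 0-140-11 4-10-1-4-5-4-20 3-8 19 1 7-3 0-31-14-3-6-5 1-7 5-6-33 3z"/>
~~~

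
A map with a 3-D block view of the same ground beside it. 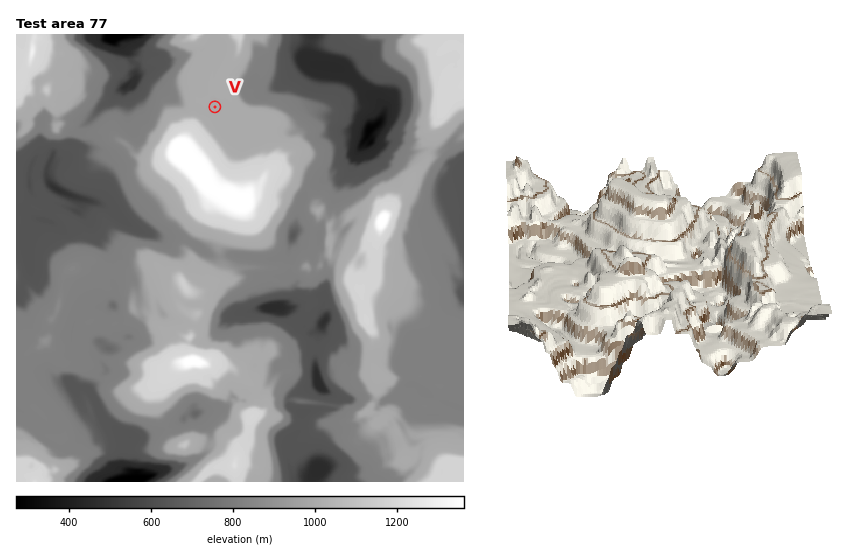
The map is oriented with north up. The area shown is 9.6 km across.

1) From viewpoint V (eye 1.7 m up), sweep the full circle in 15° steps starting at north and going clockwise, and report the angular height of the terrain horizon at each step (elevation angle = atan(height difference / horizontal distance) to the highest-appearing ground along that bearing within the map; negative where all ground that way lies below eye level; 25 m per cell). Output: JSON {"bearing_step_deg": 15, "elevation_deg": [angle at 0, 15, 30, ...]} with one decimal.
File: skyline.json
{"bearing_step_deg": 15, "elevation_deg": [-0.1, 5.9, -0.0, -0.1, -0.1, 2.1, 2.2, -0.1, 2.5, 6.3, 7.9, 10.8, 13.0, 17.8, 20.4, 20.2, 15.1, 0.4, 1.8, 3.8, 0.1, -0.1, -0.0, 6.1]}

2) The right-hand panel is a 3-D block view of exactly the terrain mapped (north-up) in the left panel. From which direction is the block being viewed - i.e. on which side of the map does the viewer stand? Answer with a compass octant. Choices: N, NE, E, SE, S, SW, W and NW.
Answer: S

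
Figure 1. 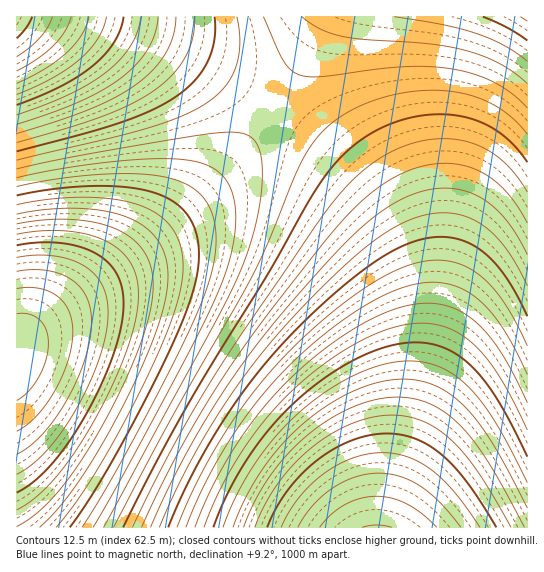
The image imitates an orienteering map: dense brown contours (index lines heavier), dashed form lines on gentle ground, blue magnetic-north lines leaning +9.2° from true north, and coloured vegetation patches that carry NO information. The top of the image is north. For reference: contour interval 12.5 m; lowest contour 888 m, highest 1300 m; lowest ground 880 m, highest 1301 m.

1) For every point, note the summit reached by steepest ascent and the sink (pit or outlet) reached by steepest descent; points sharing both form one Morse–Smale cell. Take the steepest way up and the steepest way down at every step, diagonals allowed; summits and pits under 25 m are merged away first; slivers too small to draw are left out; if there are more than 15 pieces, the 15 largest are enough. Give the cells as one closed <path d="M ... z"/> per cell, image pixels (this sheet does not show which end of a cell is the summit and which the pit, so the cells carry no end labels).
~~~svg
<path d="M275 107l-4 3-16 24-27 32-50 50-49 41-83 60-19 18-10 12 0 181 367-1 25-109 10-56 1-53-7-39-8-23-12-24-26-37-44-43z"/><path d="M527 16l-201 0-26 49-27 41 50 37 44 43 26 37 12 24 8 23 7 39-1 53-10 56-18 75-6 35 143-1z"/><path d="M81 16l-65 1 1 332 10-14 19-18 83-60 49-41 50-50 27-32 18-27-2-3-42-27-55-29-41-17z"/><path d="M325 16l-244 1 52 14 41 17 55 29 45 28 26-40z"/>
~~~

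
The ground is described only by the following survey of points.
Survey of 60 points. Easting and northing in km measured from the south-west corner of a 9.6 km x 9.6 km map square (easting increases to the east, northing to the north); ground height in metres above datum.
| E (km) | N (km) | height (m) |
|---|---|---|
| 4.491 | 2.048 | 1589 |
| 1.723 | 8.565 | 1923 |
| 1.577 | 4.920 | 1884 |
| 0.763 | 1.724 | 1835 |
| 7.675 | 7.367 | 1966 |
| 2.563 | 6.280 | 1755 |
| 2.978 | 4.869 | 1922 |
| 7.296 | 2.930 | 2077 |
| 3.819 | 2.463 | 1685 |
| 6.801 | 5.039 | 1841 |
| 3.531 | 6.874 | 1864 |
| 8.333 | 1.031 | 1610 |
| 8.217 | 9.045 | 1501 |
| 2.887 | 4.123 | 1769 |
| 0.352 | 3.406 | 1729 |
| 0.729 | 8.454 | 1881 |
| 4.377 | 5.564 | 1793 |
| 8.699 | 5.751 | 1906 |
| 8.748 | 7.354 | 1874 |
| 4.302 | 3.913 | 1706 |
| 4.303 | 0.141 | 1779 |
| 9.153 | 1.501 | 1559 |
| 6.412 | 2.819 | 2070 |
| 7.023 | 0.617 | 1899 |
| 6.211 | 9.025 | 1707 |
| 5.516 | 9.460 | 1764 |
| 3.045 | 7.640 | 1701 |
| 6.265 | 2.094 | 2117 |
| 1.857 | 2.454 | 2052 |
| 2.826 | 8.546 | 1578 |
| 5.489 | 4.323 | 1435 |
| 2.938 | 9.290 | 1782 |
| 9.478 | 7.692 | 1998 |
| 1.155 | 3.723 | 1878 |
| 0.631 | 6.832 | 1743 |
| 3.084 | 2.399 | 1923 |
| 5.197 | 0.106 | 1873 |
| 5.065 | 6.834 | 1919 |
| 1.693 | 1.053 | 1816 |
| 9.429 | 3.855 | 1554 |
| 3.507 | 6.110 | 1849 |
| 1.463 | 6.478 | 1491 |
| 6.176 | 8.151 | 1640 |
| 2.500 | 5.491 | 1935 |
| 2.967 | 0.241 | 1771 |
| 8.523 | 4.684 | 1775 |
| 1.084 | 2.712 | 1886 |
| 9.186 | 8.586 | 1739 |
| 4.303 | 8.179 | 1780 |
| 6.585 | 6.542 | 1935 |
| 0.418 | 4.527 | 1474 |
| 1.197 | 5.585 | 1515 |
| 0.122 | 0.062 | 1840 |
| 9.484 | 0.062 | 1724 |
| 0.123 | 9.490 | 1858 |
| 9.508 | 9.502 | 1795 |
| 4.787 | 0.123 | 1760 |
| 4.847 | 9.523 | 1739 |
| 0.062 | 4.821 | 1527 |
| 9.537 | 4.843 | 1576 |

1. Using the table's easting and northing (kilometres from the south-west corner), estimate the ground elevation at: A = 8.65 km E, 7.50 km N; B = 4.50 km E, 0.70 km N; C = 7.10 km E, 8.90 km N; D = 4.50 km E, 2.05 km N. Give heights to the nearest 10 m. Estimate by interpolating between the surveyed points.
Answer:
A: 1890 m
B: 1710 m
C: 1480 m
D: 1590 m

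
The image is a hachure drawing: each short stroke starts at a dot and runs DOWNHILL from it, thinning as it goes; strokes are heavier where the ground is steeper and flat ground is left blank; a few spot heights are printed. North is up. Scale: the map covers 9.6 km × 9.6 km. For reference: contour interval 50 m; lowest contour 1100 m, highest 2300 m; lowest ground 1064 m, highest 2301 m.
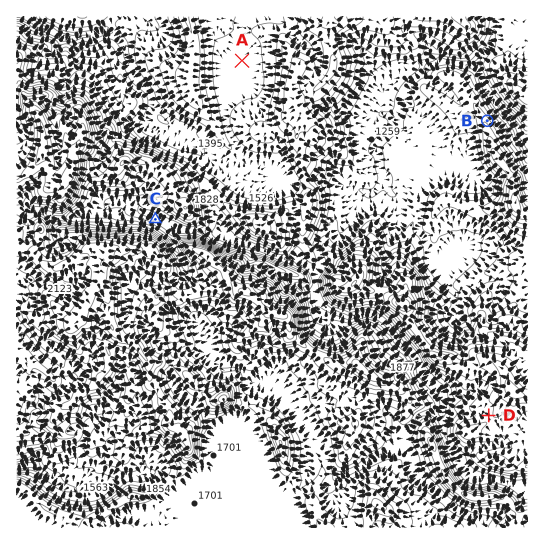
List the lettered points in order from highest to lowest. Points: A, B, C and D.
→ D C A B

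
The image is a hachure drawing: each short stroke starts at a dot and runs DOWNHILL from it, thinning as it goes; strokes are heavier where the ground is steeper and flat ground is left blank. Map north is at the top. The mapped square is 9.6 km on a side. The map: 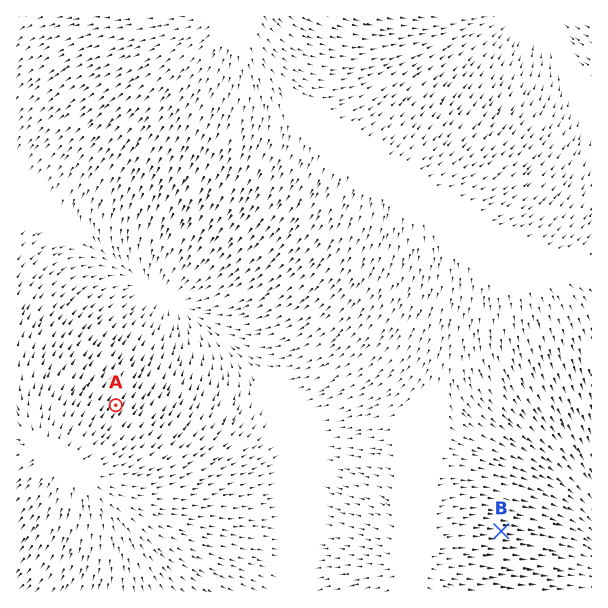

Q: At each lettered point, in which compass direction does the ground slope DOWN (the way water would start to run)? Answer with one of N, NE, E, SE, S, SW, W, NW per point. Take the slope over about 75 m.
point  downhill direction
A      NE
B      E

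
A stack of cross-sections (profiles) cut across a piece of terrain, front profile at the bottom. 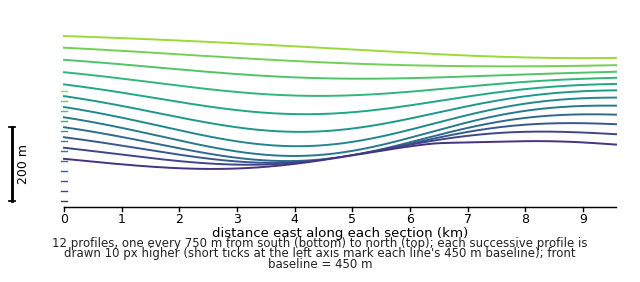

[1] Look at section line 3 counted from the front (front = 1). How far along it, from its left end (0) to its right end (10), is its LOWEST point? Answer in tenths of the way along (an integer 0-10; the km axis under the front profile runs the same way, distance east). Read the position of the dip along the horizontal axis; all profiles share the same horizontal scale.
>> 4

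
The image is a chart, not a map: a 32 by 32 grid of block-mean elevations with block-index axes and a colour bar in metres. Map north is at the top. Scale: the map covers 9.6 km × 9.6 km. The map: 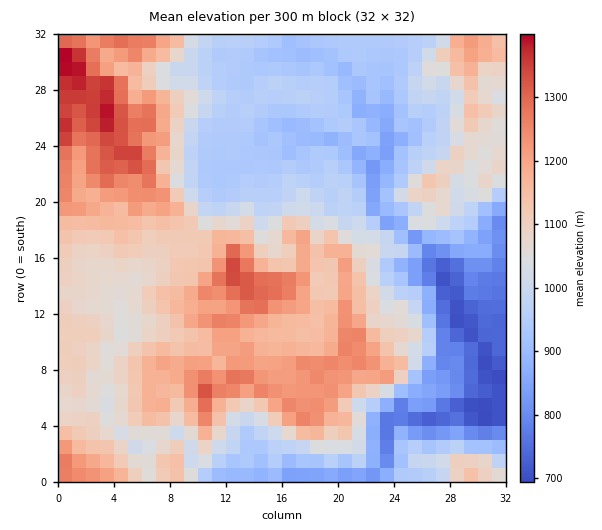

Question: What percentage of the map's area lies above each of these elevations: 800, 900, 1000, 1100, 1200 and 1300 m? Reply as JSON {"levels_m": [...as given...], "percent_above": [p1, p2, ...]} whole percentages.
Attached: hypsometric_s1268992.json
{"levels_m": [800, 900, 1000, 1100, 1200, 1300], "percent_above": [93, 85, 60, 39, 18, 5]}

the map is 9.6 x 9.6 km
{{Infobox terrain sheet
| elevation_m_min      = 670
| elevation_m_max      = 1430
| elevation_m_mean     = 1050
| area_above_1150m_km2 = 25.2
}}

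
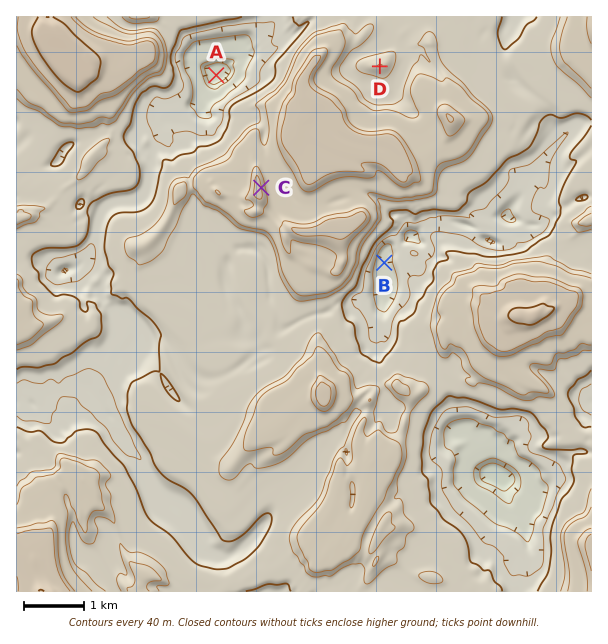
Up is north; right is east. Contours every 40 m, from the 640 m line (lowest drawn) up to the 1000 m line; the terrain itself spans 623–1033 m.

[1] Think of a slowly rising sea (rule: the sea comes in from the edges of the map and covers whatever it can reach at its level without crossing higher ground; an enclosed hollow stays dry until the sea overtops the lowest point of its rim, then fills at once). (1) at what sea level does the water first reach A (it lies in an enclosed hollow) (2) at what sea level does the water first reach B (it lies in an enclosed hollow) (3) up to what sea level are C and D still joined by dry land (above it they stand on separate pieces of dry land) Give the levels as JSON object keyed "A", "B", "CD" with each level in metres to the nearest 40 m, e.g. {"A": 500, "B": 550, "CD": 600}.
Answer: {"A": 760, "B": 800, "CD": 840}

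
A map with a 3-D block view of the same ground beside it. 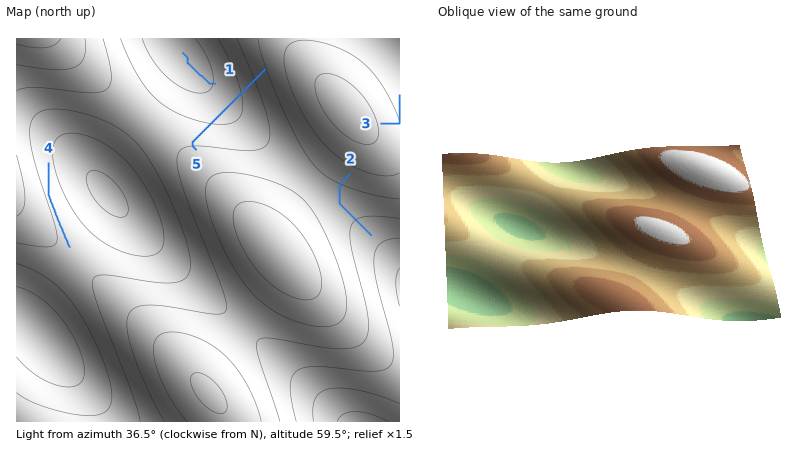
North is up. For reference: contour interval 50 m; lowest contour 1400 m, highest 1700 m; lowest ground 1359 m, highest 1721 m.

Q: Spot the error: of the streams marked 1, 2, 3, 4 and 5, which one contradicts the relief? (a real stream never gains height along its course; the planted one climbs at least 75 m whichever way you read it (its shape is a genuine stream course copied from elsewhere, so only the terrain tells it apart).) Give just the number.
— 5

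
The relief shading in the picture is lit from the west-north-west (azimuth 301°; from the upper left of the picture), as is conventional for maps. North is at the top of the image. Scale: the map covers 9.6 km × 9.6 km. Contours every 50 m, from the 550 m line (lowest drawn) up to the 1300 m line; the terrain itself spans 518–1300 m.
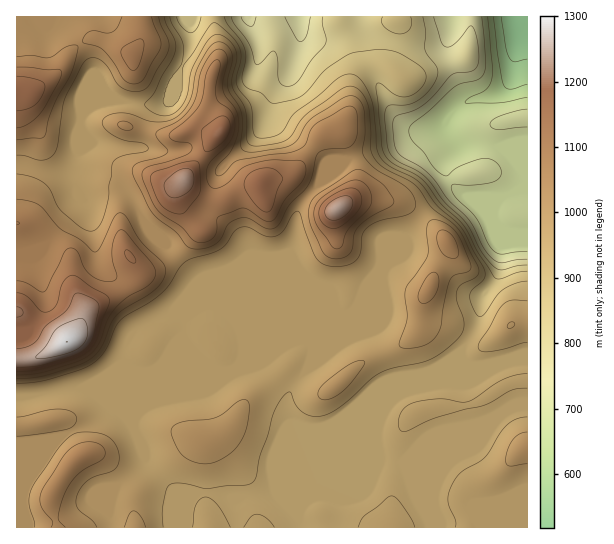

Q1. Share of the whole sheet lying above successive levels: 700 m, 94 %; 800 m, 89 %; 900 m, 82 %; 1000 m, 32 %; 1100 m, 10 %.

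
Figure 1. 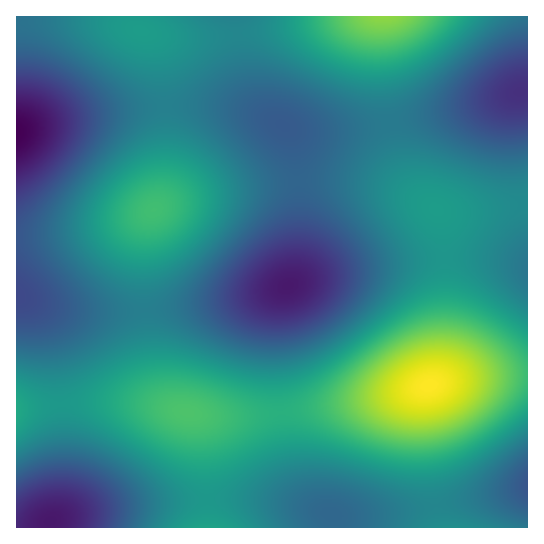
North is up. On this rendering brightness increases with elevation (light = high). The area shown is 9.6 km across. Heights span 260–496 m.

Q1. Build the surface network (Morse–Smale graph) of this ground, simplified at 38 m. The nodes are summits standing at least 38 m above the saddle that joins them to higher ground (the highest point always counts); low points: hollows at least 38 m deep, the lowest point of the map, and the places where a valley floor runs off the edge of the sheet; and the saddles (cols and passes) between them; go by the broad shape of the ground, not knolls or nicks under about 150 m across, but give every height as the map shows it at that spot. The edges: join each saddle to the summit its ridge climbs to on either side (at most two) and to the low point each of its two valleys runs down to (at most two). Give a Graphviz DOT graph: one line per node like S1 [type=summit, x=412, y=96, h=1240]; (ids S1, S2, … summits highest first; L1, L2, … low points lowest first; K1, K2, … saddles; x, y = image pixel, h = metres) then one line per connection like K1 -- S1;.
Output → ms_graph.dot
graph terrain {
  S1 [type=summit, x=429, y=386, h=496];
  S2 [type=summit, x=383, y=17, h=457];
  S3 [type=summit, x=154, y=210, h=424];
  L1 [type=low, x=17, y=133, h=260];
  L2 [type=low, x=50, y=521, h=275];
  L3 [type=low, x=287, y=286, h=276];
  L4 [type=low, x=521, y=91, h=293];
  L5 [type=low, x=527, y=485, h=322];
  K1 [type=saddle, x=281, y=413, h=410];
  K2 [type=saddle, x=61, y=405, h=386];
  K3 [type=saddle, x=207, y=499, h=385];
  K4 [type=saddle, x=165, y=106, h=363];
  K5 [type=saddle, x=145, y=310, h=362];
  K6 [type=saddle, x=390, y=123, h=357];
  K7 [type=saddle, x=298, y=181, h=337];
  K1 -- S1;
  K1 -- L3;
  K1 -- L5;
  K2 -- S1;
  K2 -- L1;
  K2 -- L2;
  K3 -- S1;
  K3 -- L2;
  K3 -- L5;
  K4 -- S2;
  K4 -- S3;
  K4 -- L1;
  K4 -- L3;
  K5 -- S1;
  K5 -- S3;
  K5 -- L1;
  K5 -- L3;
  K6 -- S1;
  K6 -- S2;
  K6 -- L3;
  K6 -- L4;
  K7 -- S1;
  K7 -- S3;
  K7 -- L3;
}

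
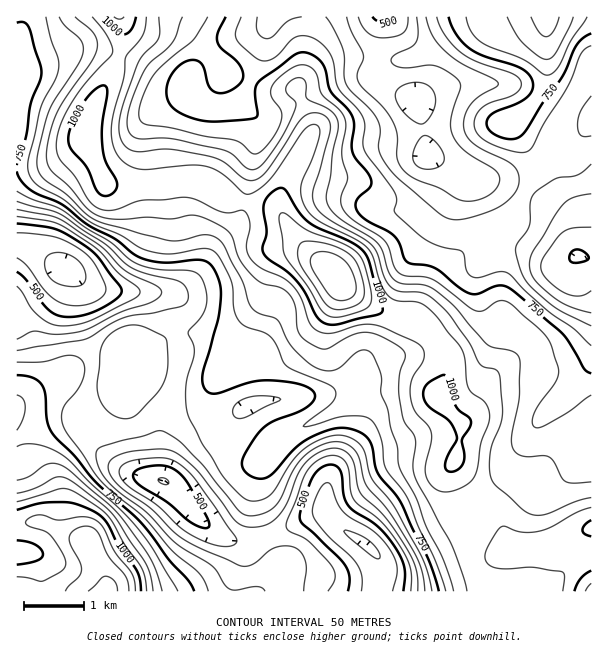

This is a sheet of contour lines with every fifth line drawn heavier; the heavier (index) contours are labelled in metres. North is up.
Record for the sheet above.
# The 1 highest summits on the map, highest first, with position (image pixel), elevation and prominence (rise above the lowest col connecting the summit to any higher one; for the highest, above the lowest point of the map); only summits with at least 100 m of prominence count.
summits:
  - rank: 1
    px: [336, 276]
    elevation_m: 1194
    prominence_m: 814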